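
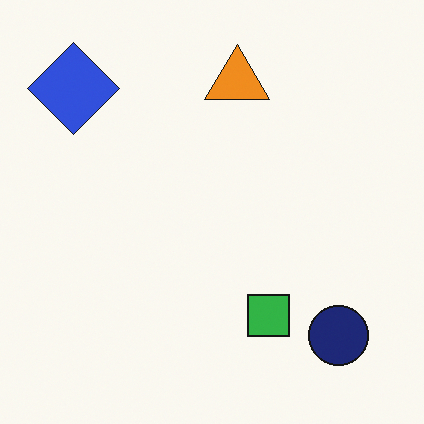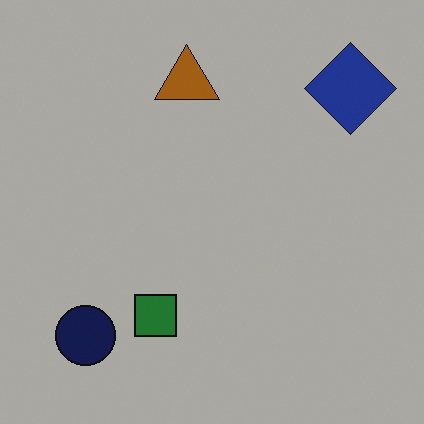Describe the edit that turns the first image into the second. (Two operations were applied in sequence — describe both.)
It was substantially darkened, then flipped horizontally (left ↔ right).

Every pixel — background and shapes alike — is uniformly darkened. The blue diamond is in the top-left of the first image and the top-right of the second — shapes on opposite sides of the vertical midline have swapped in a mirror flip.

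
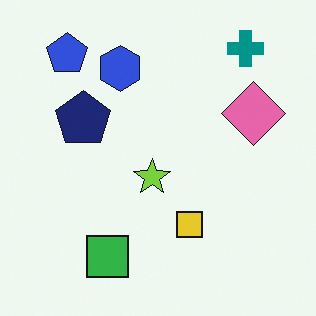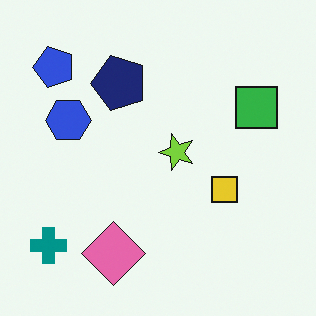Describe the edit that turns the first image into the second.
The image was transposed (reflected across the top-left ↔ bottom-right diagonal).

Shapes have swapped their row and column positions — what was in the top-right is now in the bottom-left — a diagonal reflection.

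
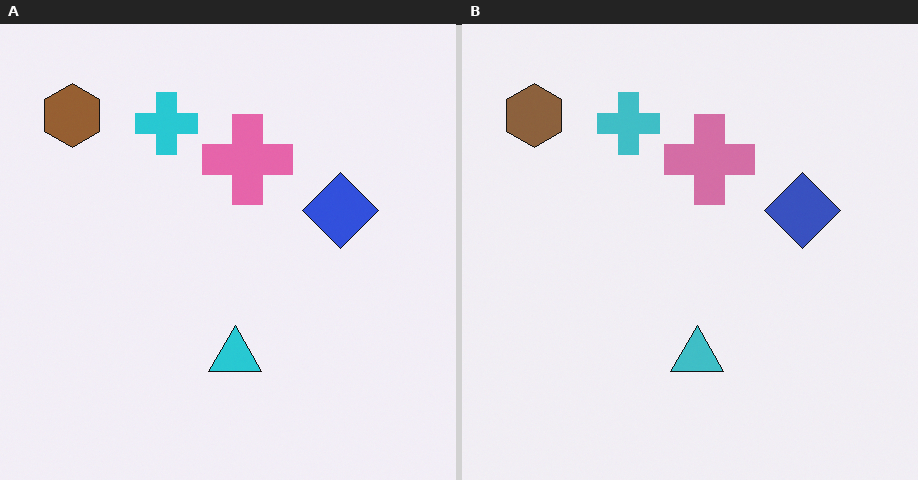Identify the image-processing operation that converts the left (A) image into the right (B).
Slightly desaturated.

All colors are more muted and greyish — a global saturation change.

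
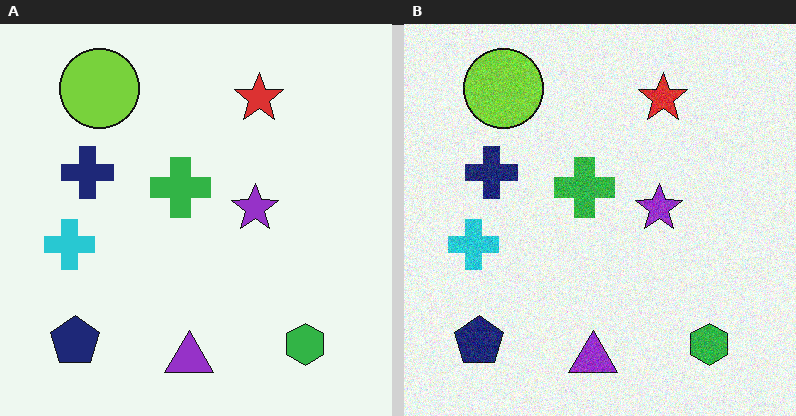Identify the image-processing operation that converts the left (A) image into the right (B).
The image was degraded with moderate additive noise.

Random speckle covers the whole image, including the flat background.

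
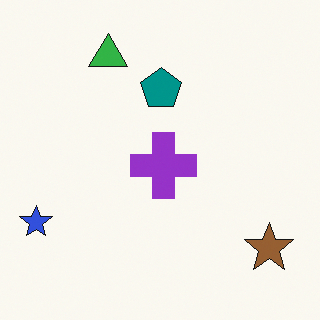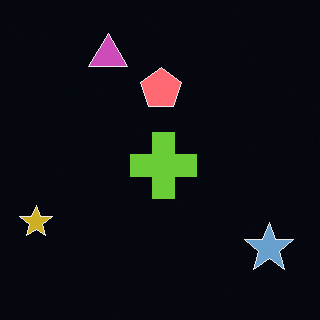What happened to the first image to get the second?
The transformation is: color-inverted (negative).

The light background has become dark and every shape's color is its complement — a photographic negative.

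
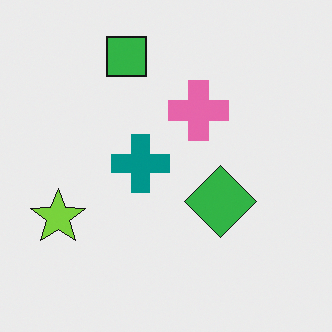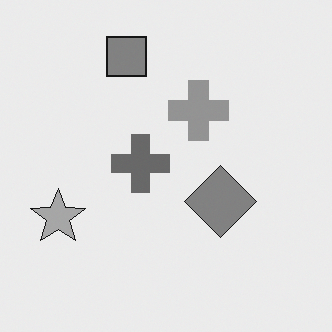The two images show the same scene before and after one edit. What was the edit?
The second image is the first converted to grayscale.

All color is removed — every shape is now a shade of grey.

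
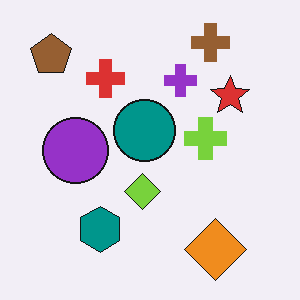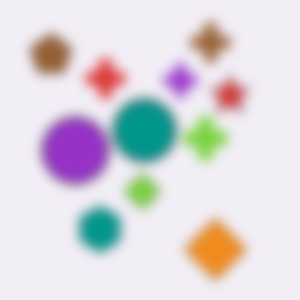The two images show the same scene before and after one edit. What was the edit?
The transformation is: strongly gaussian-blurred.

Shape edges and outlines are uniformly softened across the whole image.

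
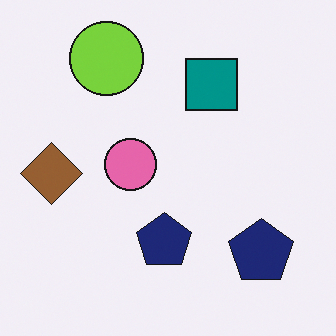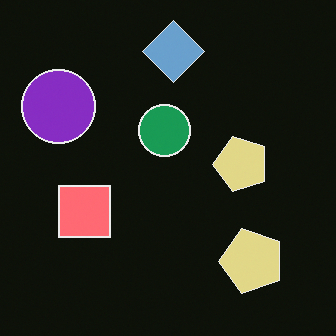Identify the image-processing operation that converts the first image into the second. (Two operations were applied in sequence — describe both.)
The image was transposed (reflected across the top-left ↔ bottom-right diagonal), then color-inverted (negative).

Shapes have swapped their row and column positions — what was in the top-right is now in the bottom-left — a diagonal reflection. The light background has become dark and every shape's color is its complement — a photographic negative.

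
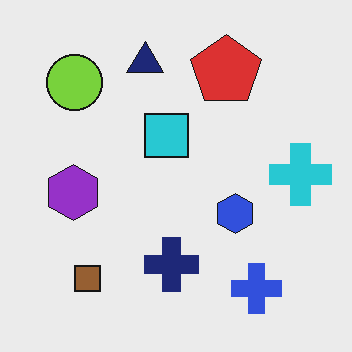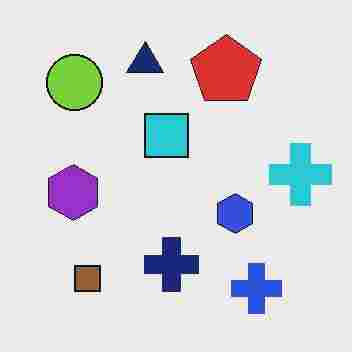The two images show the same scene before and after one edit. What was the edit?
The transformation is: heavily JPEG-compressed with obvious blocking artifacts.

Blocky 8×8 compression artifacts appear around shape edges and the flat background shows ringing — characteristic JPEG degradation.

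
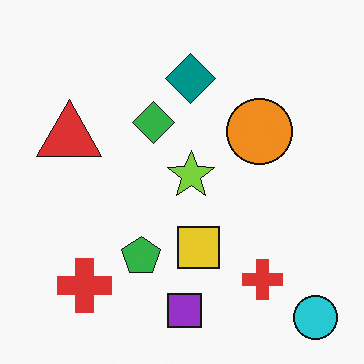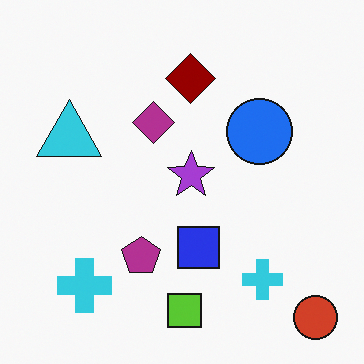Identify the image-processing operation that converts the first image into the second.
Hue-shifted through roughly half the color wheel.

Every shape's color has rotated by the same amount around the hue wheel — a uniform hue shift.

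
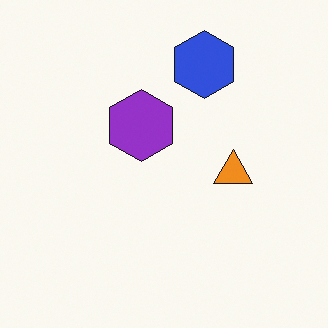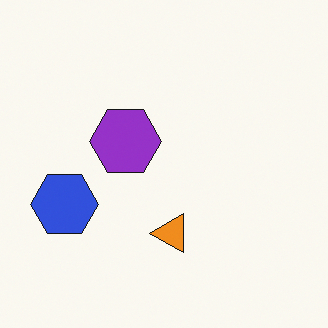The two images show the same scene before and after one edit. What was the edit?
The transformation is: transposed (reflected across the top-left ↔ bottom-right diagonal).

Shapes have swapped their row and column positions — what was in the top-right is now in the bottom-left — a diagonal reflection.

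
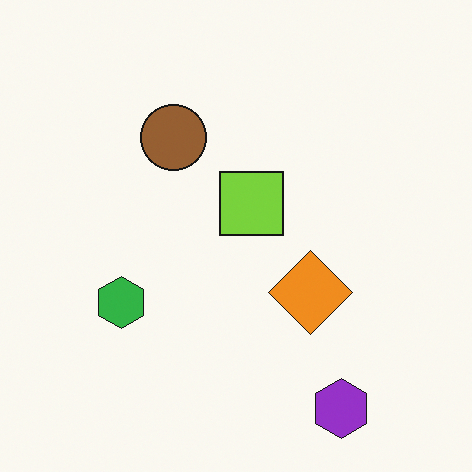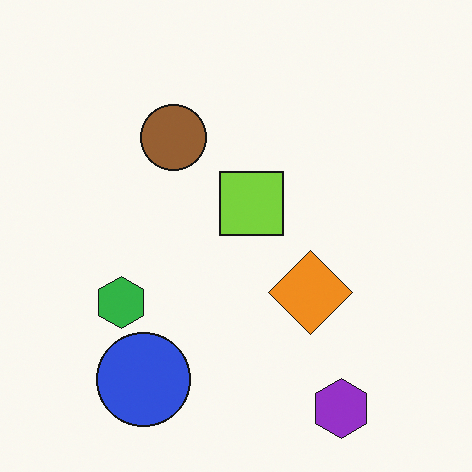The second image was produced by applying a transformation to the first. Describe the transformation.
This is the original image overlaid with an additional blue circle.

A blue circle appears in the second image that is absent from the first.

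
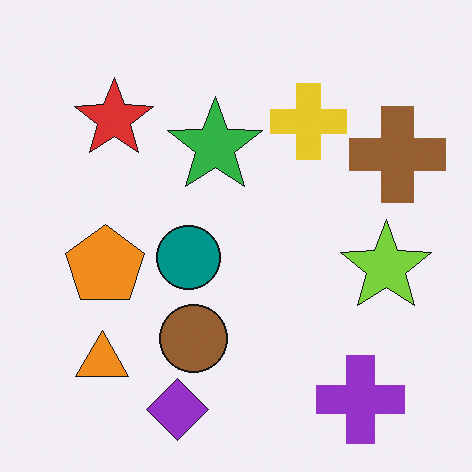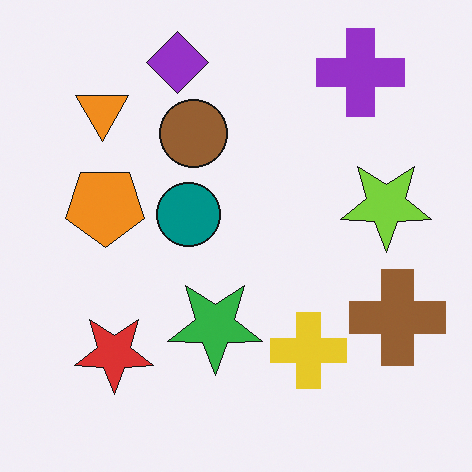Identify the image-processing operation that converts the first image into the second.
This is the original image flipped vertically (top ↔ bottom).

The purple diamond is in the bottom of the first image and the top of the second — shapes on opposite sides of the horizontal midline have swapped in a mirror flip.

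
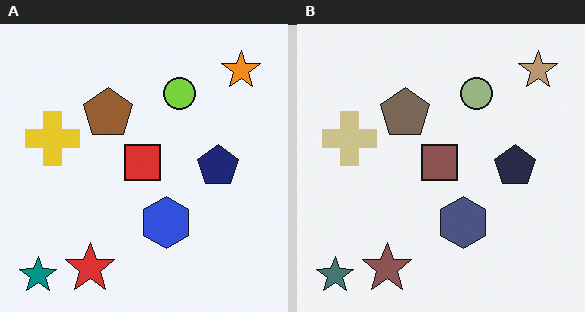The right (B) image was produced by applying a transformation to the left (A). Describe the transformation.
It was heavily desaturated.

All colors are more muted and greyish — a global saturation change.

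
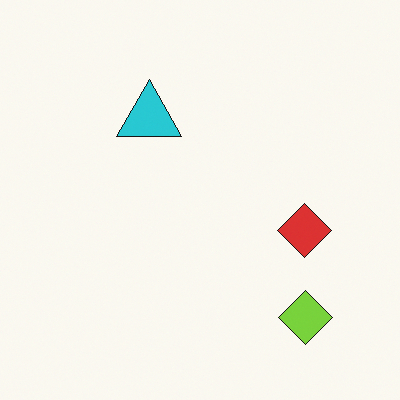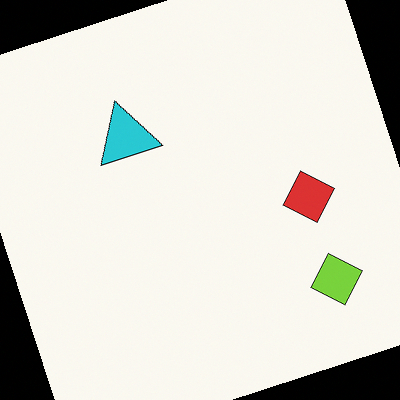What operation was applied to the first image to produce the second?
It was rotated counter-clockwise by a clearly visible amount.

Every shape is tilted by the same angle and the image corners show triangular fill wedges — a whole-image rotation by a non-right angle.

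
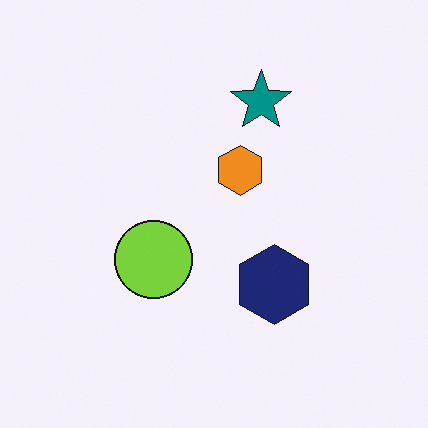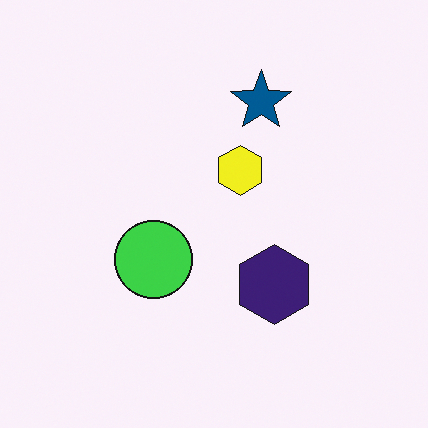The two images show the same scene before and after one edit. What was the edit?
Hue-shifted slightly.

Every shape's color has rotated by the same amount around the hue wheel — a uniform hue shift.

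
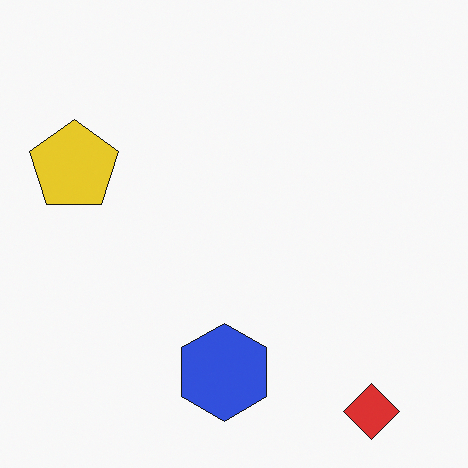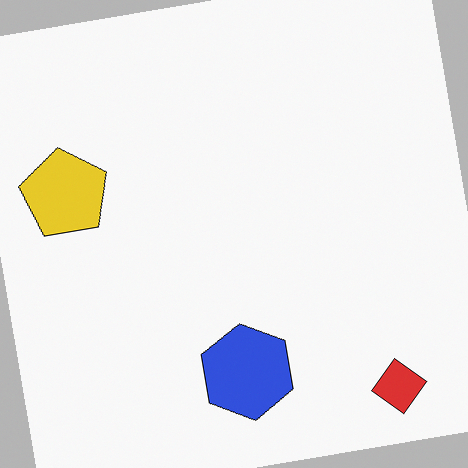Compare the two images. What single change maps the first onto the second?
It was rotated counter-clockwise by a small amount.

Every shape is tilted by the same angle and the image corners show triangular fill wedges — a whole-image rotation by a non-right angle.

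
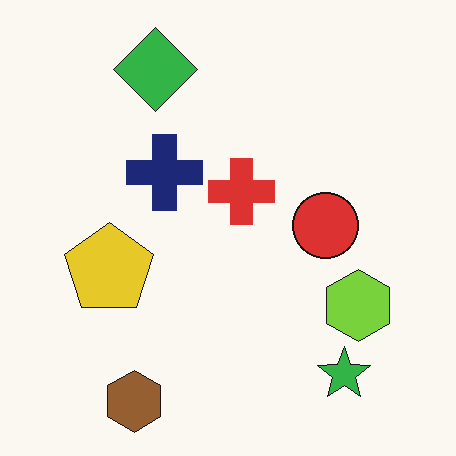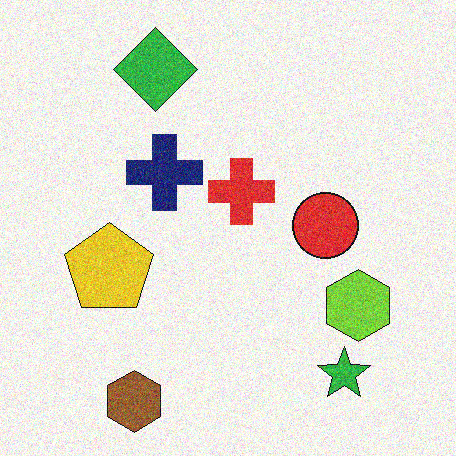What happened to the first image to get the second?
The second image is the first degraded with visible gaussian noise.

Random speckle covers the whole image, including the flat background.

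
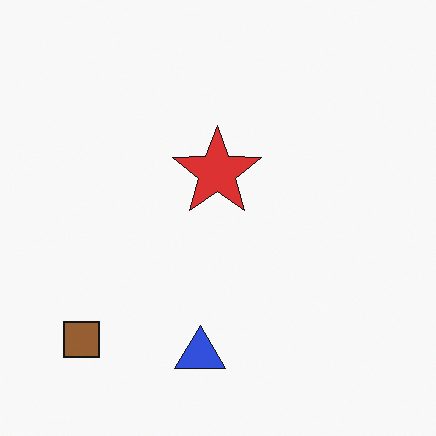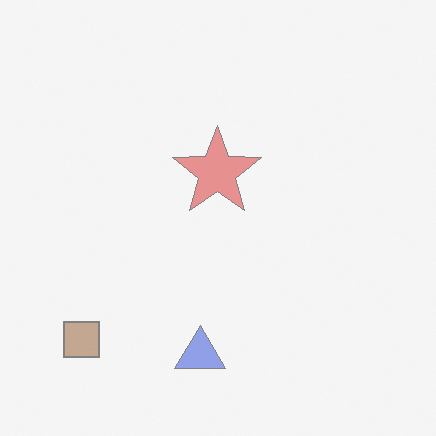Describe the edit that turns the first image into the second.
It was given much lower contrast.

Tones are pushed toward mid-grey across the whole image — a global contrast change.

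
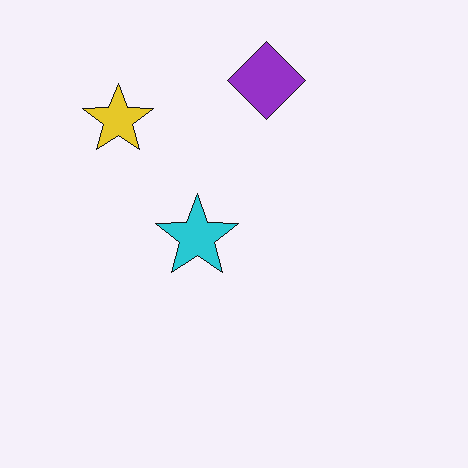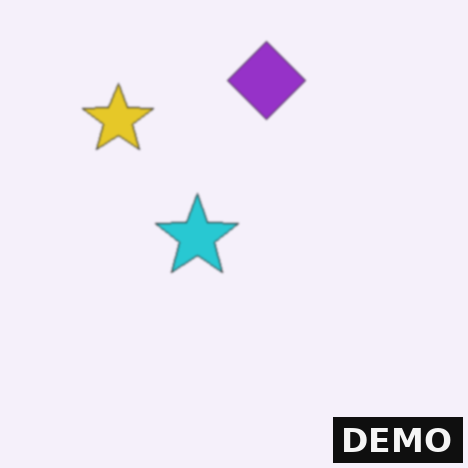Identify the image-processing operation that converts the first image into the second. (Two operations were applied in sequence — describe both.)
This is the original image given a subtle gaussian blur, then watermarked with the text "DEMO" in the lower-right corner.

Shape edges and outlines are uniformly softened across the whole image. A dark label reading "DEMO" appears in the lower-right corner.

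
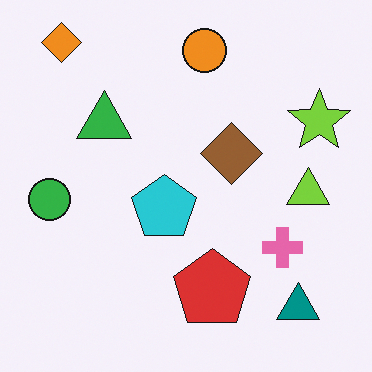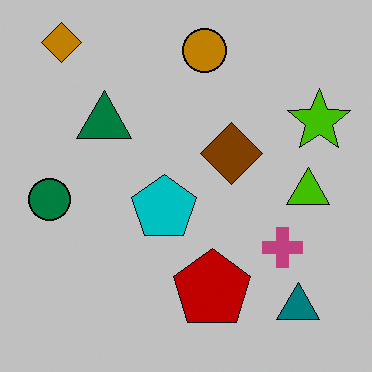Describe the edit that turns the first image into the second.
The transformation is: heavily posterized to just a handful of flat colors.

Each flat color has snapped to a coarser quantized level — most visibly, the near-white background has dropped to a flat grey.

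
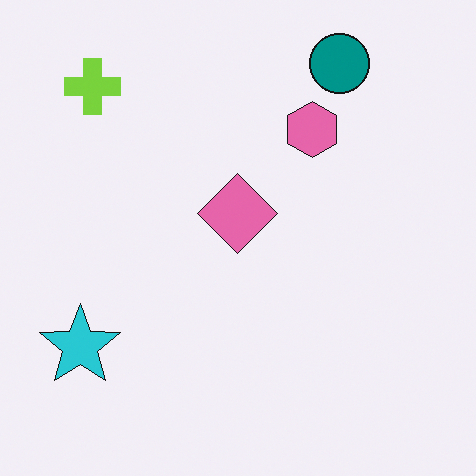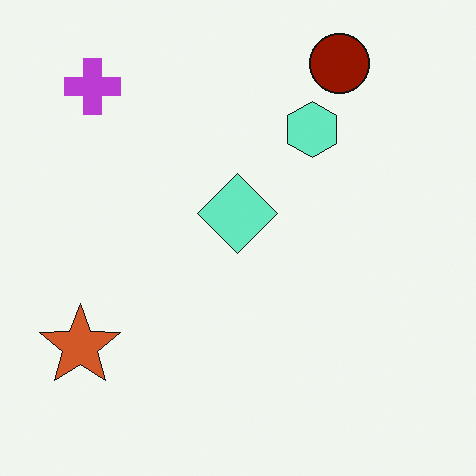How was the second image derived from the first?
The transformation is: hue-shifted through roughly half the color wheel.

Every shape's color has rotated by the same amount around the hue wheel — a uniform hue shift.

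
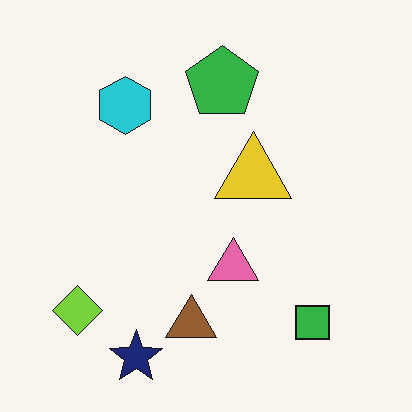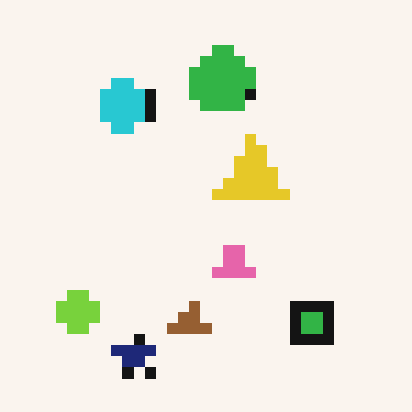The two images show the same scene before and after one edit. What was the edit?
The transformation is: heavily pixelated into large blocks.

Shapes are reduced to large square blocks; fine edges and outlines are lost — a downscale-then-upscale (mosaic) effect.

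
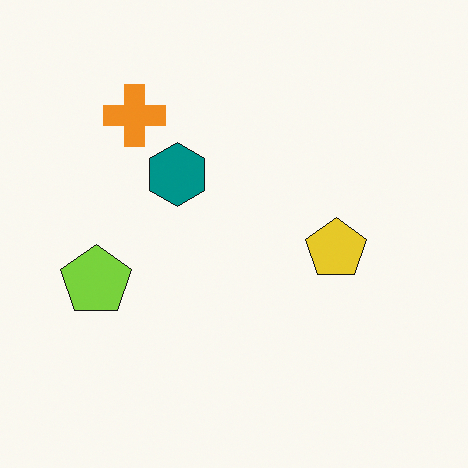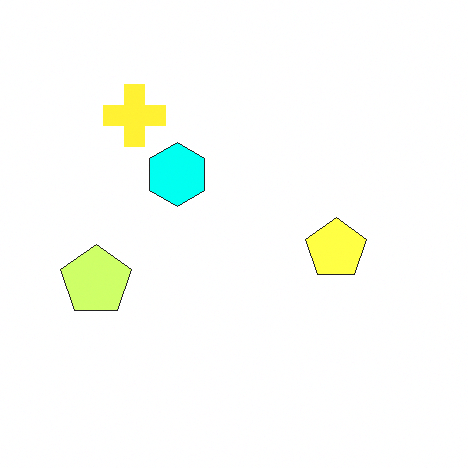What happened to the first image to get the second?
Brightened a lot.

Every pixel — background and shapes alike — is uniformly brightened.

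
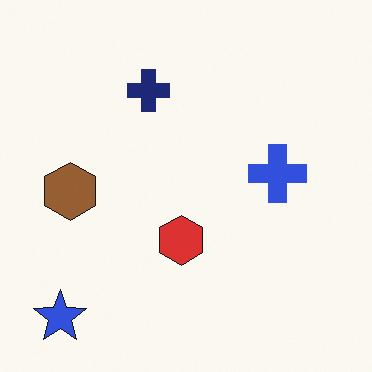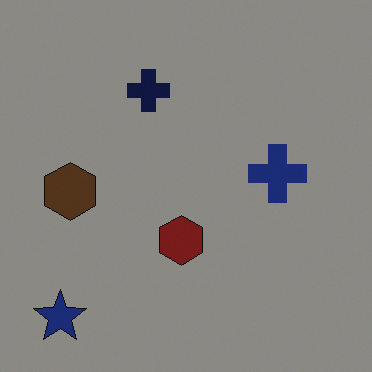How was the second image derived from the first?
The image was substantially darkened.

Every pixel — background and shapes alike — is uniformly darkened.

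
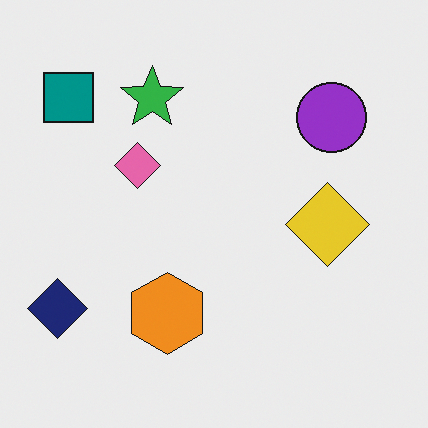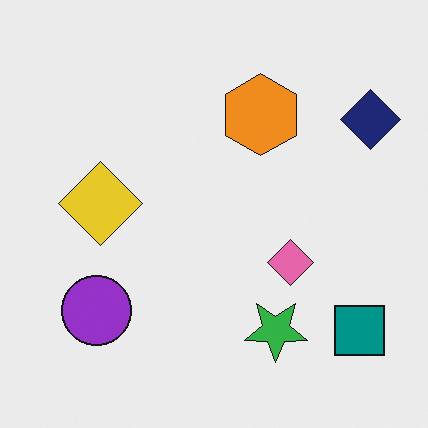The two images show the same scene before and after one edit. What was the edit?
The image was rotated 180°.

The teal square sits in the top-left of the first image and the bottom-right of the second — consistent with a whole-image 180° rotation.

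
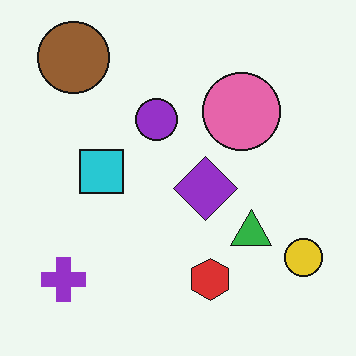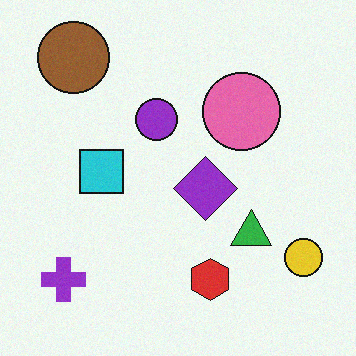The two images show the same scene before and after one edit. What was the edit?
This is the original image degraded with subtle gaussian noise.

Random speckle covers the whole image, including the flat background.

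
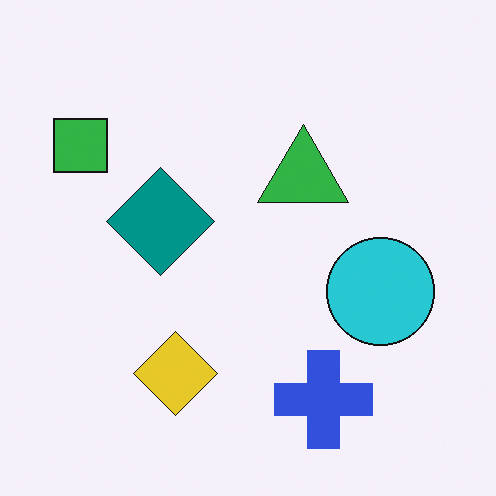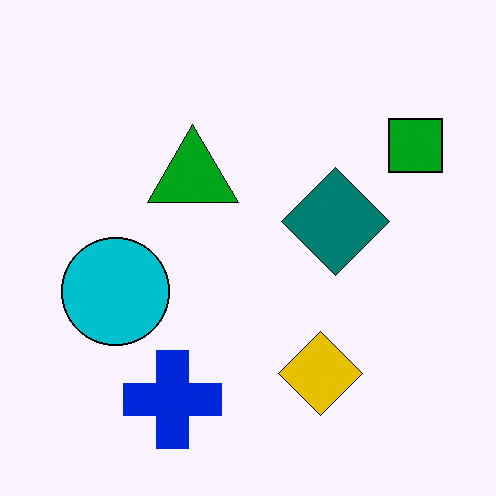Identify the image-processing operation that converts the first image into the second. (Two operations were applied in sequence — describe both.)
The image was flipped horizontally (left ↔ right), then given slightly increased contrast.

The green square is in the top-left of the first image and the top-right of the second — shapes on opposite sides of the vertical midline have swapped in a mirror flip. Tones are pushed away from mid-grey across the whole image — a global contrast change.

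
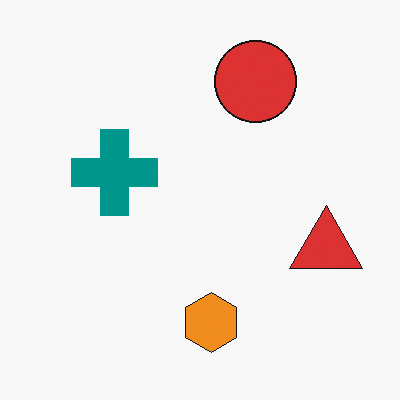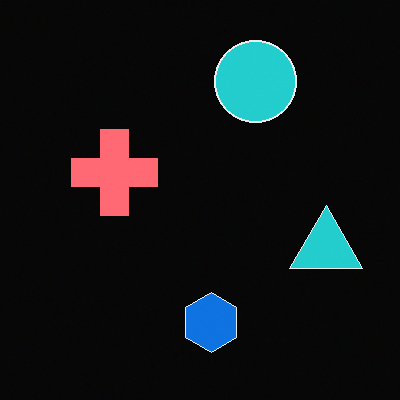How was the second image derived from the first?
The image was color-inverted (negative).

The light background has become dark and every shape's color is its complement — a photographic negative.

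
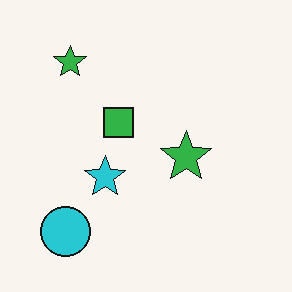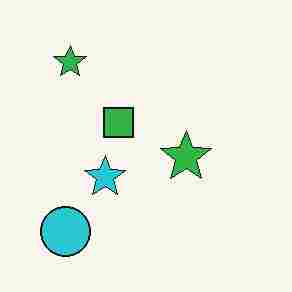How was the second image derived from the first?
The second image is the first degraded with heavy JPEG compression.

Blocky 8×8 compression artifacts appear around shape edges and the flat background shows ringing — characteristic JPEG degradation.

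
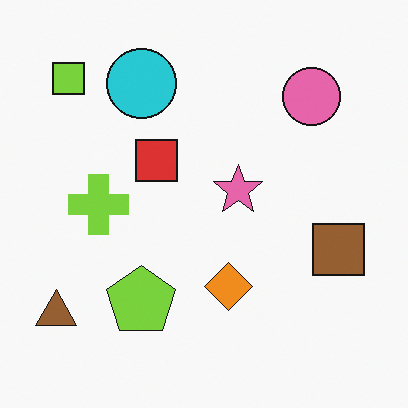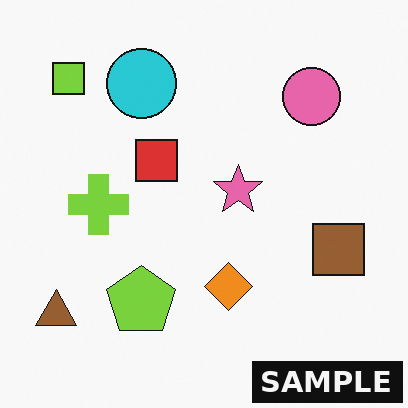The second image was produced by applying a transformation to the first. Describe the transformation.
The image was watermarked with the text "SAMPLE" in the lower-right corner.

A dark label reading "SAMPLE" appears in the lower-right corner.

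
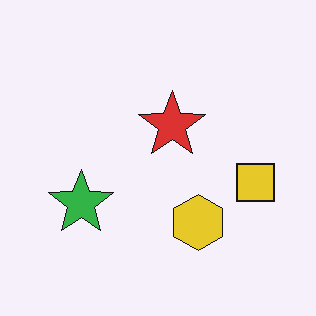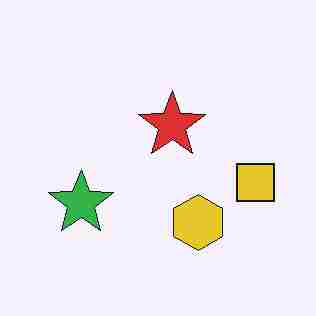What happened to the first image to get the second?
This is the original image heavily JPEG-compressed with obvious blocking artifacts.

Blocky 8×8 compression artifacts appear around shape edges and the flat background shows ringing — characteristic JPEG degradation.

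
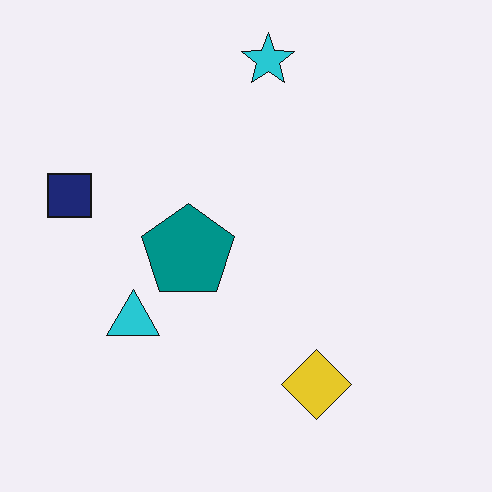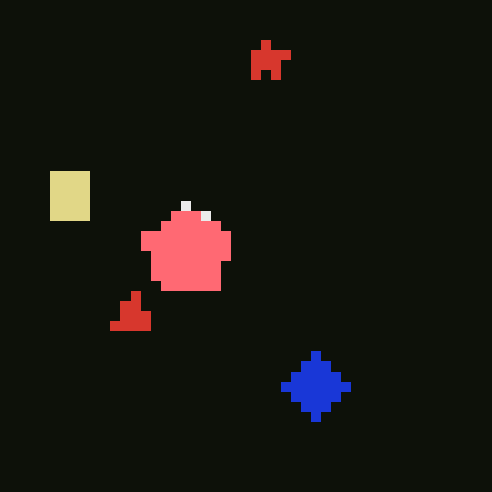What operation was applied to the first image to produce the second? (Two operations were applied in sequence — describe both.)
The image was coarsely pixelated, then color-inverted (negative).

Shapes are reduced to large square blocks; fine edges and outlines are lost — a downscale-then-upscale (mosaic) effect. The light background has become dark and every shape's color is its complement — a photographic negative.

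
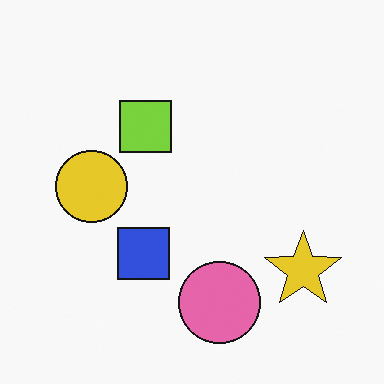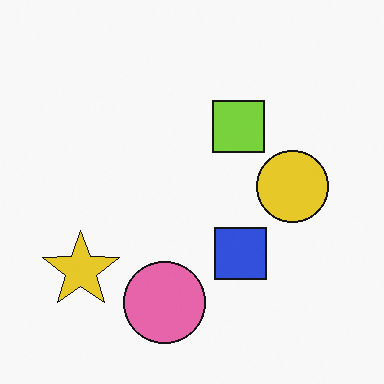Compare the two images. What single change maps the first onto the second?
The second image is the first flipped horizontally (left ↔ right).

The yellow star is in the bottom-right of the first image and the bottom-left of the second — shapes on opposite sides of the vertical midline have swapped in a mirror flip.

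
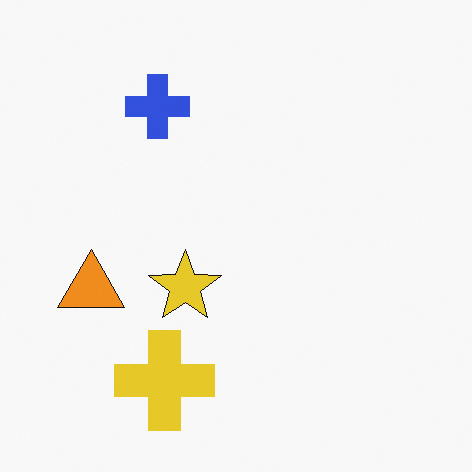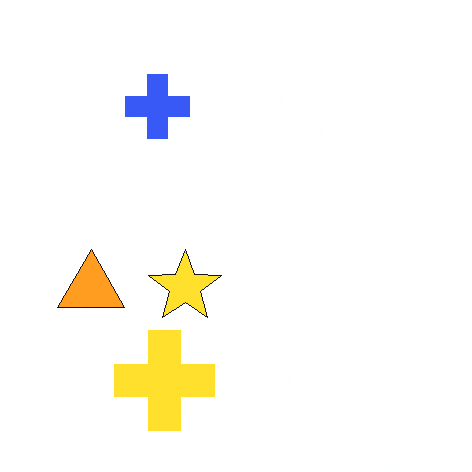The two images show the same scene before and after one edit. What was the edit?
The image was slightly brightened.

Every pixel — background and shapes alike — is uniformly brightened.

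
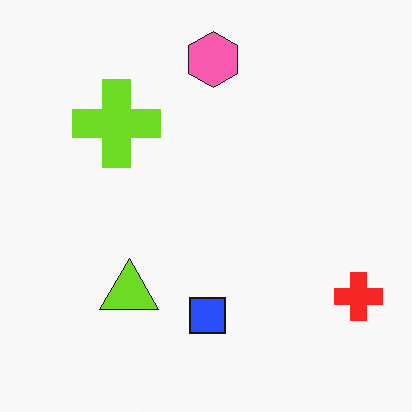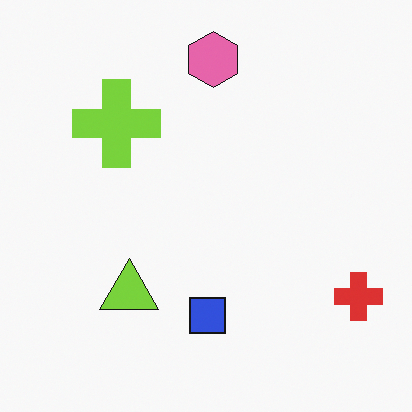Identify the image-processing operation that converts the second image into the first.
The image was slightly oversaturated.

All colors are more vivid — a global saturation change.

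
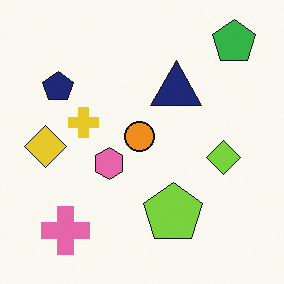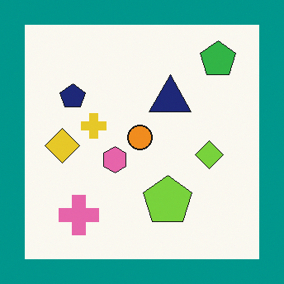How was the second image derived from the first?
The second image is the first framed with a teal border.

A solid teal frame runs around the edge of the second image, with the content slightly shrunk inside it.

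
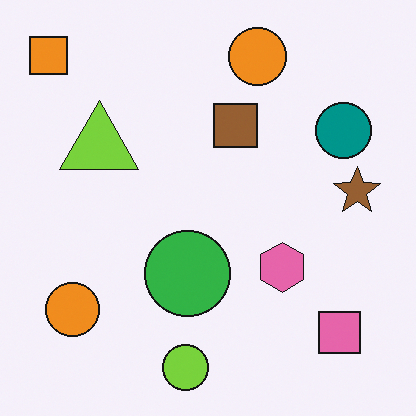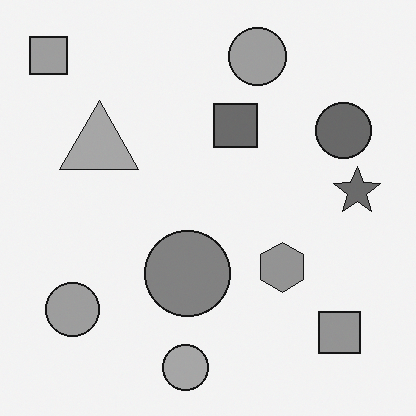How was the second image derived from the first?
The second image is the first converted to grayscale.

All color is removed — every shape is now a shade of grey.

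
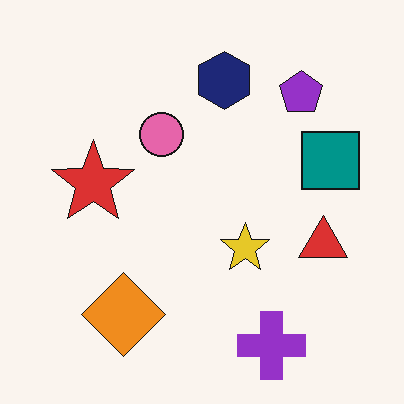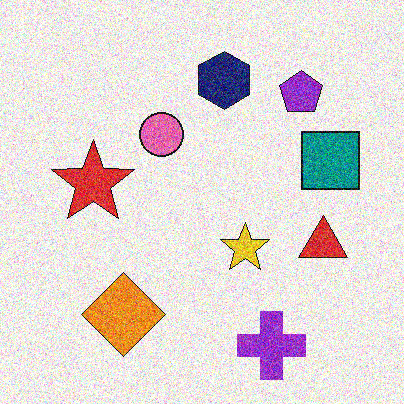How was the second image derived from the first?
The transformation is: degraded with heavy additive noise.

Random speckle covers the whole image, including the flat background.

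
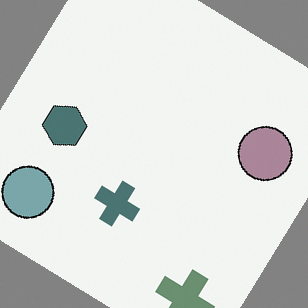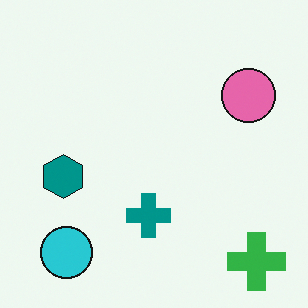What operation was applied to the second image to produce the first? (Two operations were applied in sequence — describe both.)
The transformation is: rotated clockwise by a large amount — several tens of degrees, then made much more muted (saturation change).

Every shape is tilted by the same angle and the image corners show triangular fill wedges — a whole-image rotation by a non-right angle. All colors are more muted and greyish — a global saturation change.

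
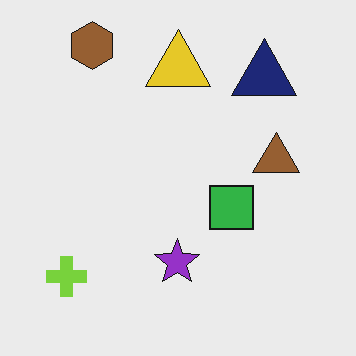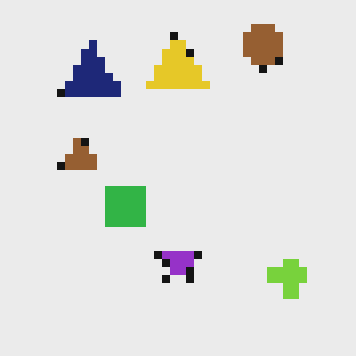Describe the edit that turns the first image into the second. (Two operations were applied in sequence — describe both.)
The second image is the first flipped horizontally (left ↔ right), then moderately pixelated.

The lime cross is in the bottom-left of the first image and the bottom-right of the second — shapes on opposite sides of the vertical midline have swapped in a mirror flip. Shapes are reduced to large square blocks; fine edges and outlines are lost — a downscale-then-upscale (mosaic) effect.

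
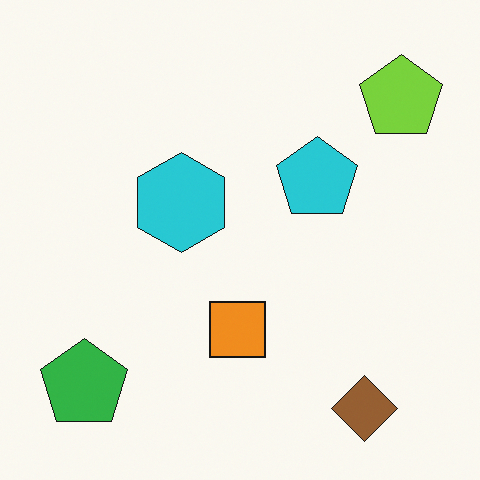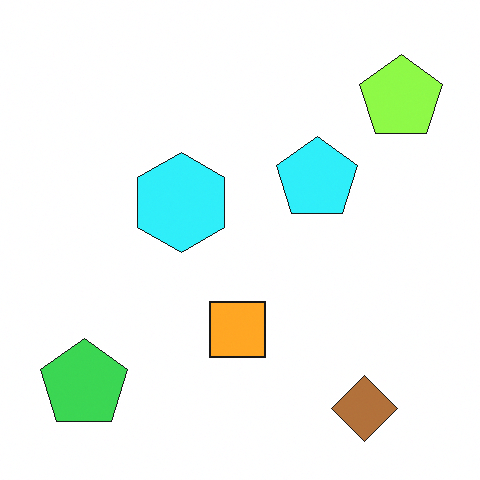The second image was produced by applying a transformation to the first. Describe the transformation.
The image was brightened a little.

Every pixel — background and shapes alike — is uniformly brightened.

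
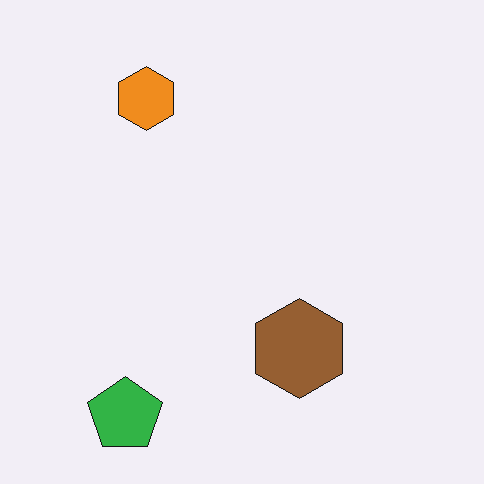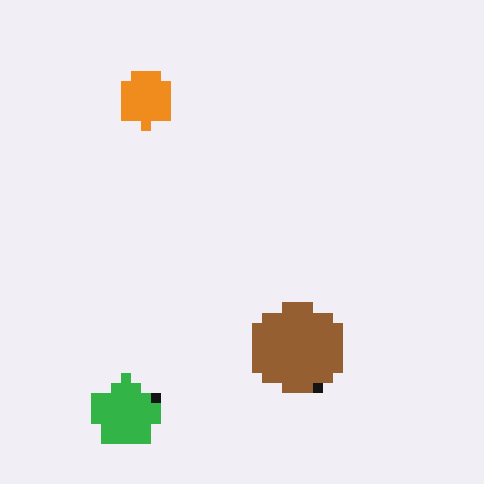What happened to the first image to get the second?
The second image is the first heavily pixelated into large blocks.

Shapes are reduced to large square blocks; fine edges and outlines are lost — a downscale-then-upscale (mosaic) effect.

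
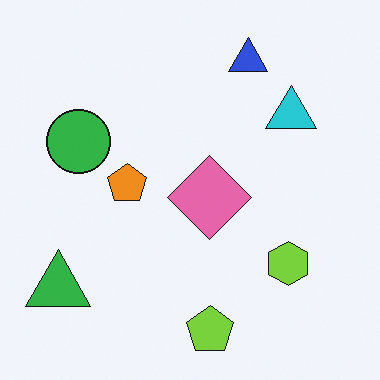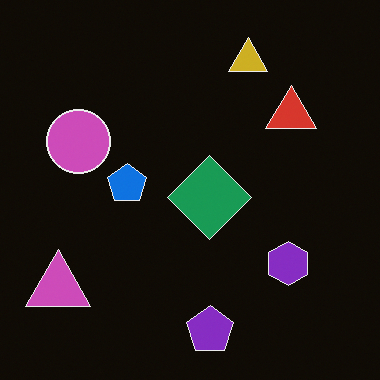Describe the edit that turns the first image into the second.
It was color-inverted (negative).

The light background has become dark and every shape's color is its complement — a photographic negative.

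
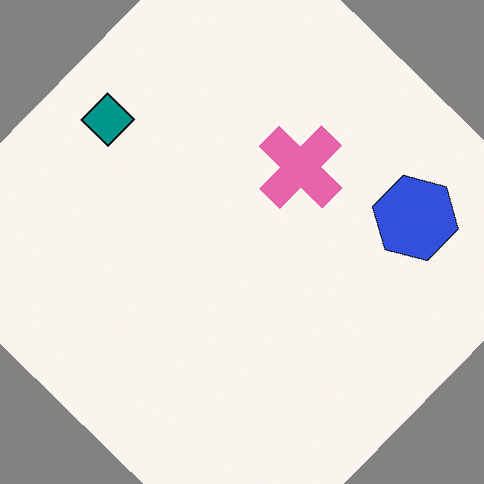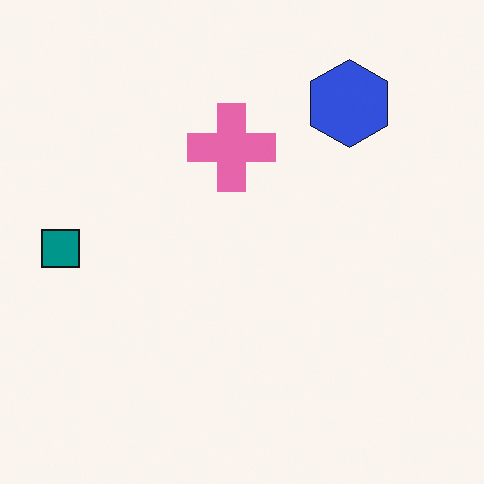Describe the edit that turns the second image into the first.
The transformation is: rotated clockwise by a large amount — several tens of degrees.

Every shape is tilted by the same angle and the image corners show triangular fill wedges — a whole-image rotation by a non-right angle.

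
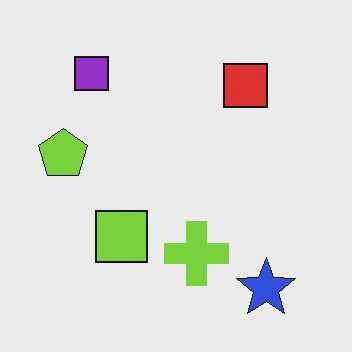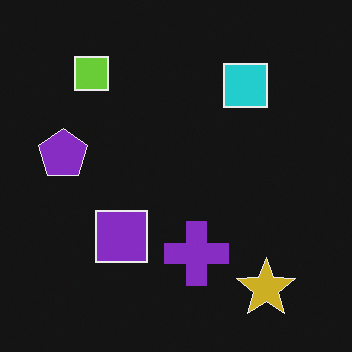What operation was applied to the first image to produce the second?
The transformation is: color-inverted (negative).

The light background has become dark and every shape's color is its complement — a photographic negative.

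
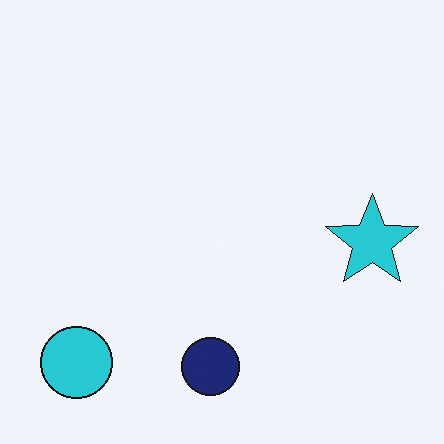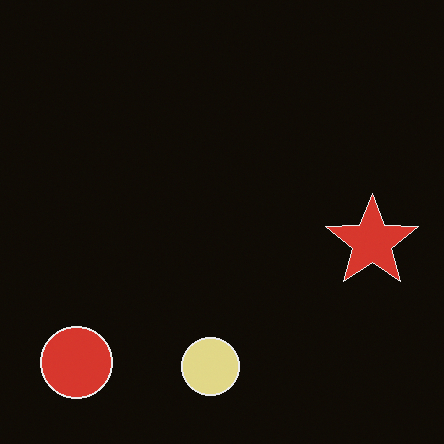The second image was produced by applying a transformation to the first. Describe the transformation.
The image was color-inverted (negative).

The light background has become dark and every shape's color is its complement — a photographic negative.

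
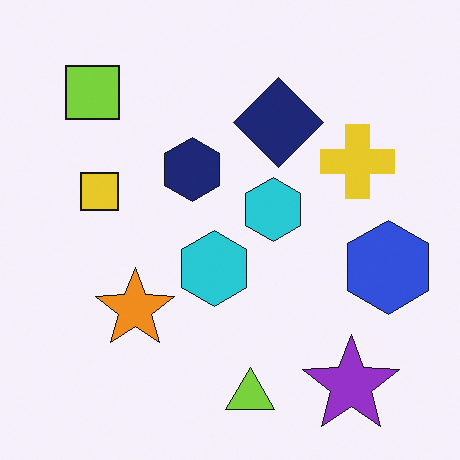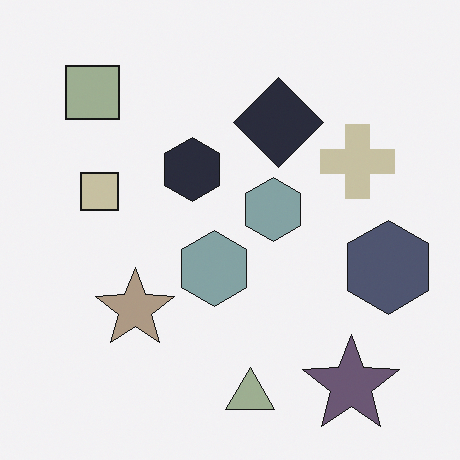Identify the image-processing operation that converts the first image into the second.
This is the original image heavily desaturated.

All colors are more muted and greyish — a global saturation change.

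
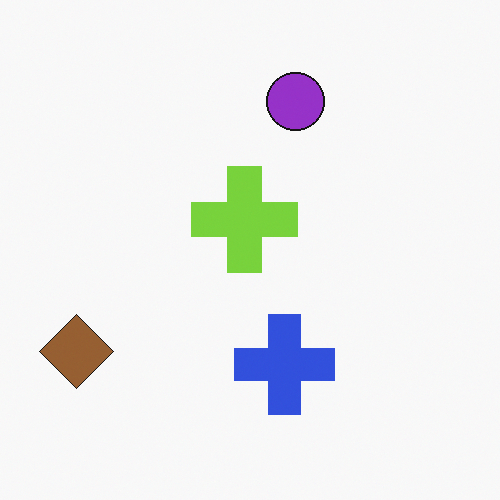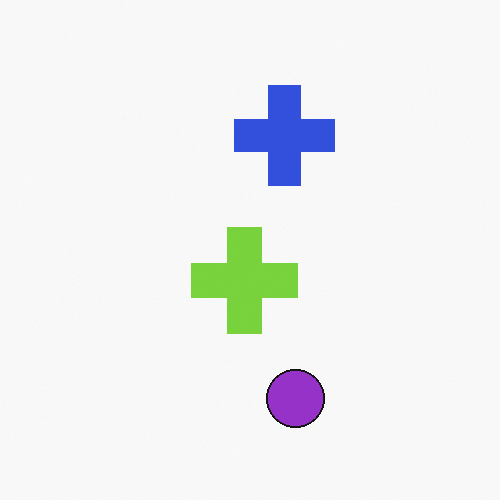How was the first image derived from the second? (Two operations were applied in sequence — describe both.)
This is the original image flipped vertically (top ↔ bottom), then overlaid with an additional brown diamond.

The purple circle is in the bottom of the second image and the top of the first — shapes on opposite sides of the horizontal midline have swapped in a mirror flip. A brown diamond appears in the first image that is absent from the second.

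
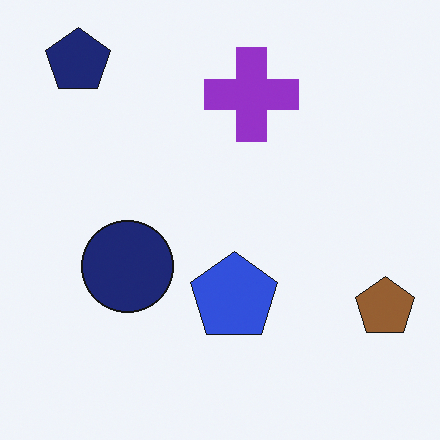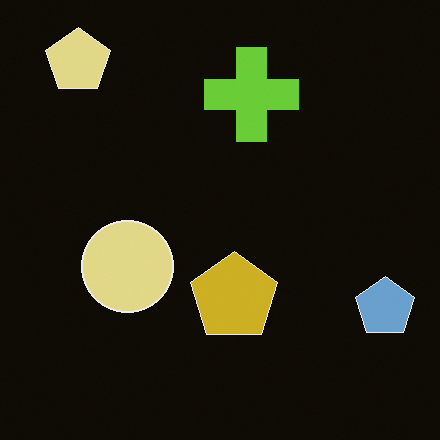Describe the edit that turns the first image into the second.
The second image is the first color-inverted (negative).

The light background has become dark and every shape's color is its complement — a photographic negative.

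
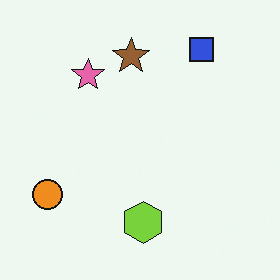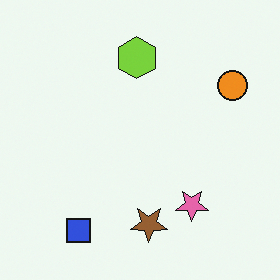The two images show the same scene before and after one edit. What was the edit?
Rotated 180°.

The blue square sits in the top-right of the first image and the bottom-left of the second — consistent with a whole-image 180° rotation.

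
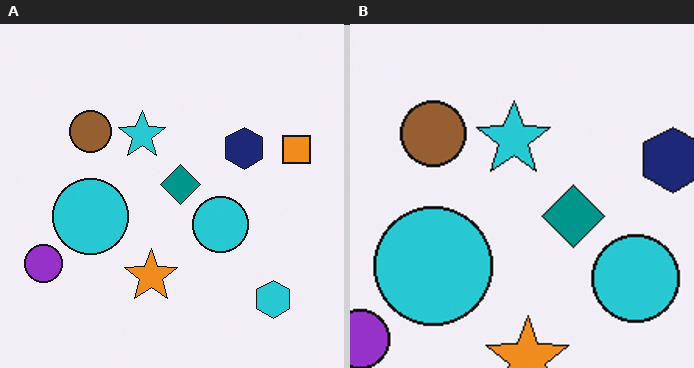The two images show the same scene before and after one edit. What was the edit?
The transformation is: cropped to a modestly smaller region and rescaled.

The visible shapes are larger and the field of view is narrower; shapes near the original edges may be partly or wholly outside the frame — a crop-and-rescale.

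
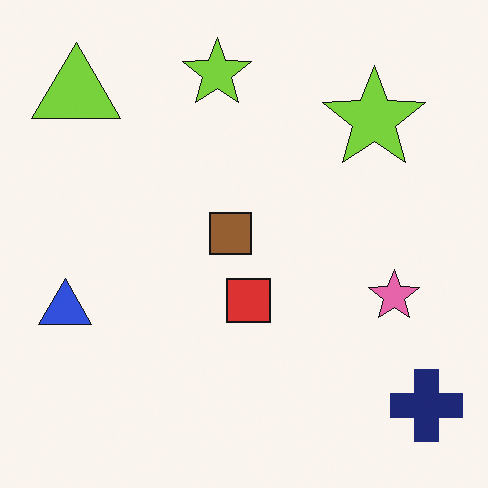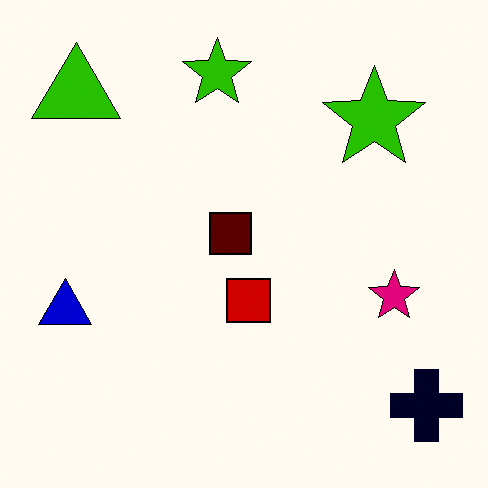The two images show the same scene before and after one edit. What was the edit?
It was given much higher contrast.

Tones are pushed away from mid-grey across the whole image — a global contrast change.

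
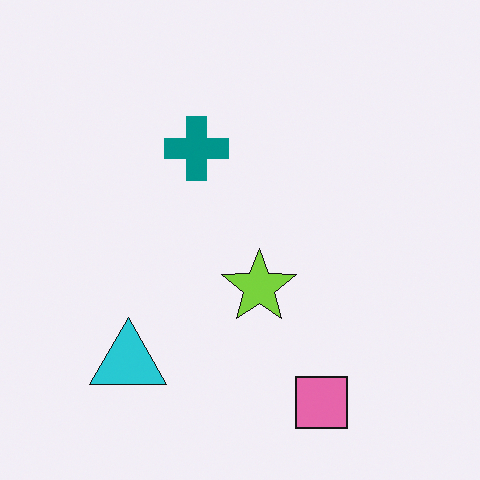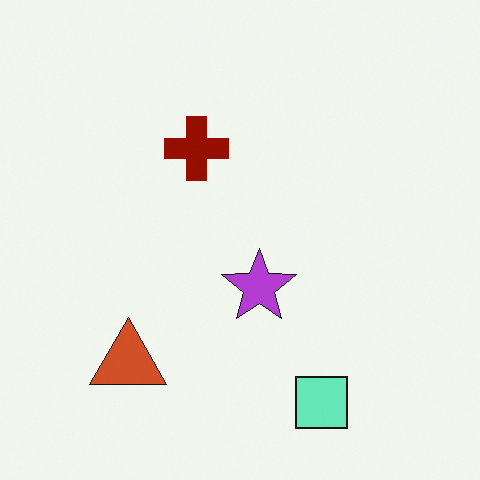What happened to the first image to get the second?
Hue-shifted through roughly half the color wheel.

Every shape's color has rotated by the same amount around the hue wheel — a uniform hue shift.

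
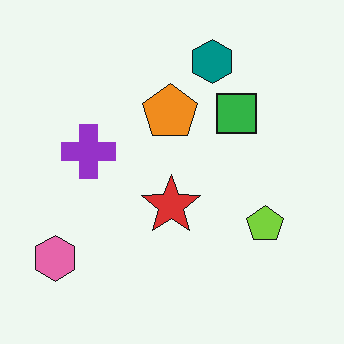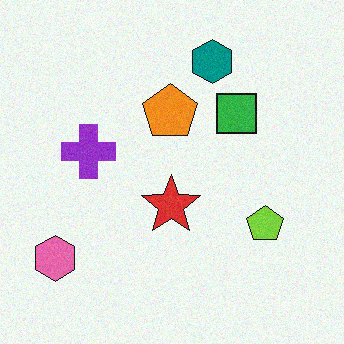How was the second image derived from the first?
Degraded with light additive noise.

Random speckle covers the whole image, including the flat background.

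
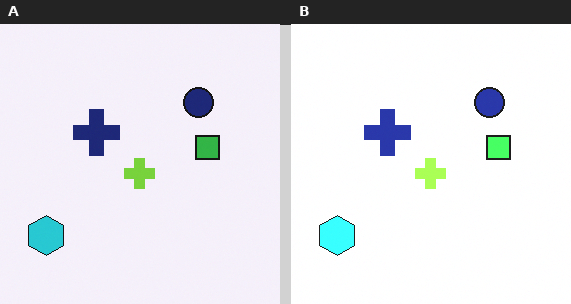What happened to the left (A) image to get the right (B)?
Brightened a lot.

Every pixel — background and shapes alike — is uniformly brightened.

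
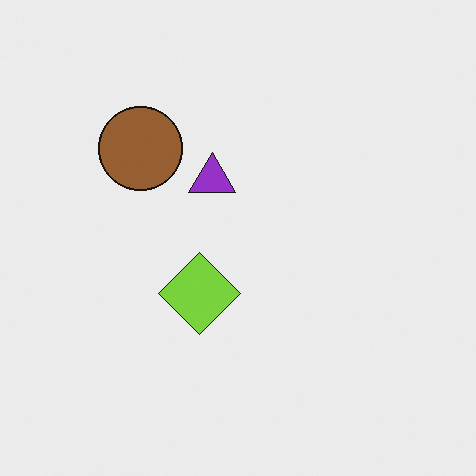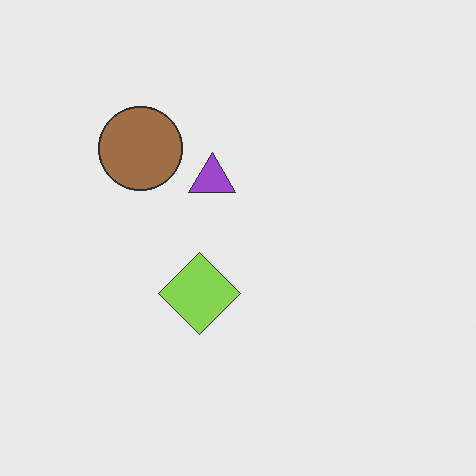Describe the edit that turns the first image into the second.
The image was given slightly reduced contrast.

Tones are pushed toward mid-grey across the whole image — a global contrast change.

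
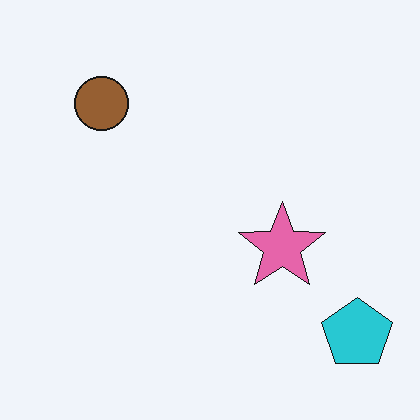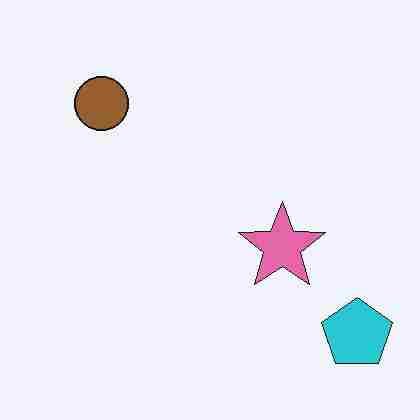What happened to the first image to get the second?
This is the original image degraded with heavy JPEG compression.

Blocky 8×8 compression artifacts appear around shape edges and the flat background shows ringing — characteristic JPEG degradation.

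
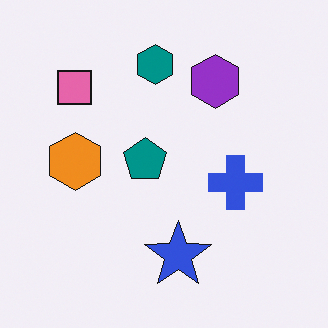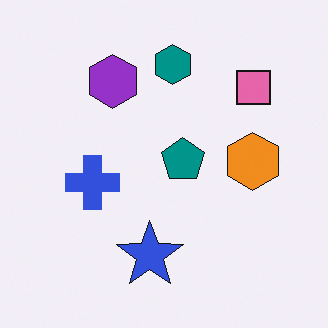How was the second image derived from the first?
This is the original image flipped horizontally (left ↔ right).

The pink square is in the top-left of the first image and the top-right of the second — shapes on opposite sides of the vertical midline have swapped in a mirror flip.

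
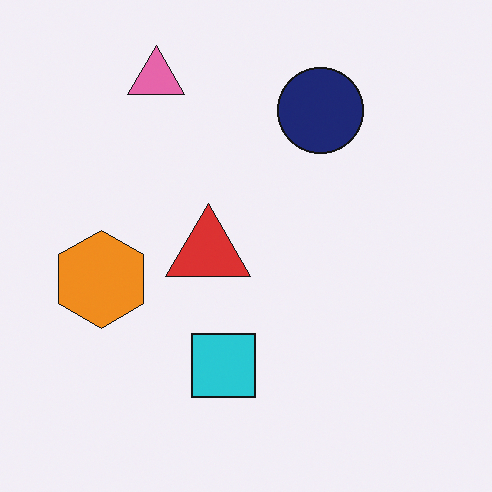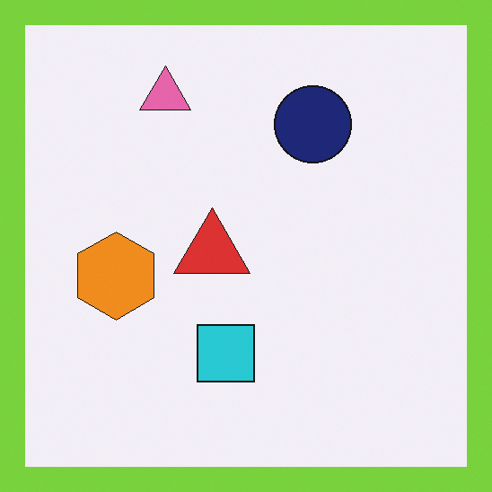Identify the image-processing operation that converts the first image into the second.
The image was framed with a lime border.

A solid lime frame runs around the edge of the second image, with the content slightly shrunk inside it.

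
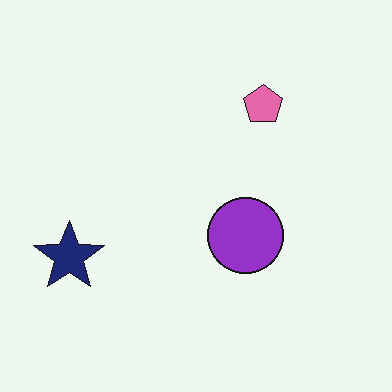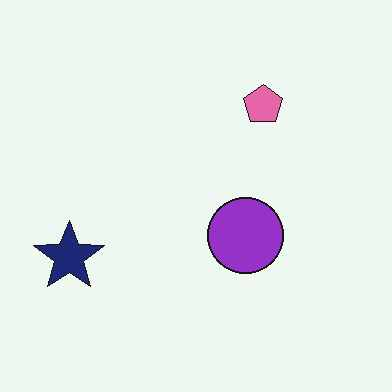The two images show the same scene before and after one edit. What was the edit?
JPEG-compressed with visible artifacts.

Blocky 8×8 compression artifacts appear around shape edges and the flat background shows ringing — characteristic JPEG degradation.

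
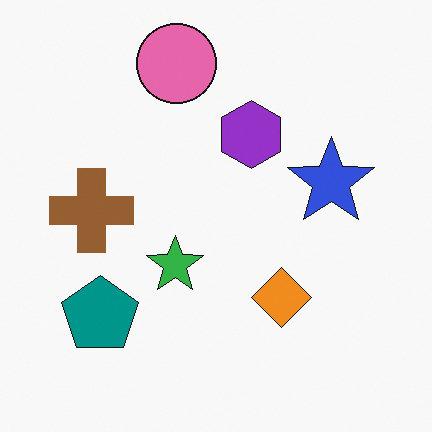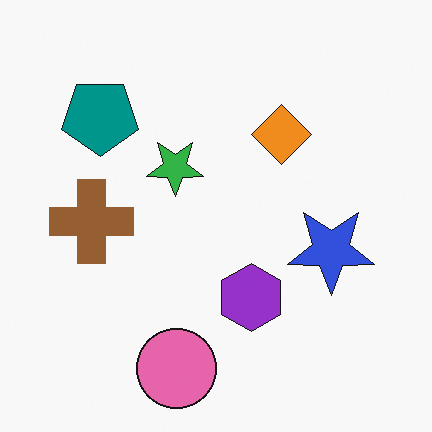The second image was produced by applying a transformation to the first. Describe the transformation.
Flipped vertically (top ↔ bottom).

The pink circle is in the top of the first image and the bottom of the second — shapes on opposite sides of the horizontal midline have swapped in a mirror flip.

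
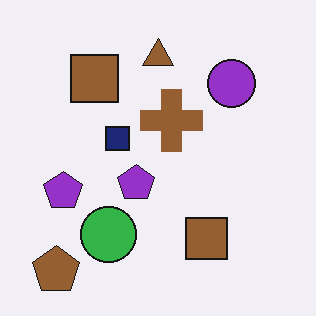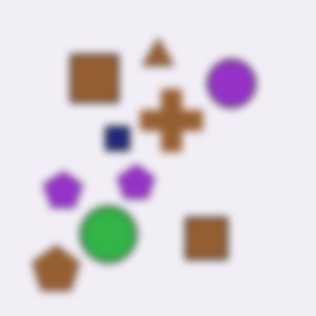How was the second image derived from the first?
The image was noticeably gaussian-blurred.

Shape edges and outlines are uniformly softened across the whole image.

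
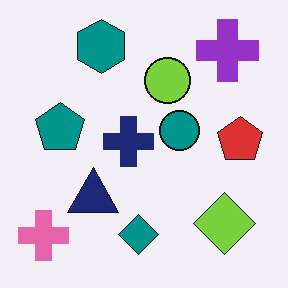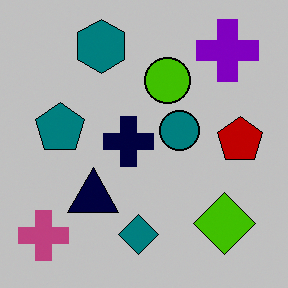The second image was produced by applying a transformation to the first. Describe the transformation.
It was heavily posterized to just a handful of flat colors.

Each flat color has snapped to a coarser quantized level — most visibly, the near-white background has dropped to a flat grey.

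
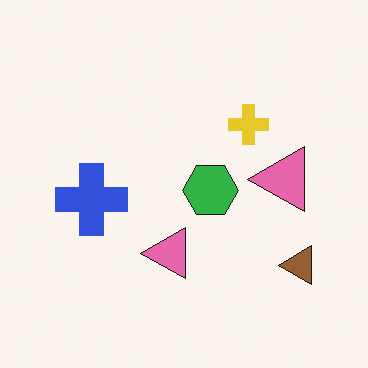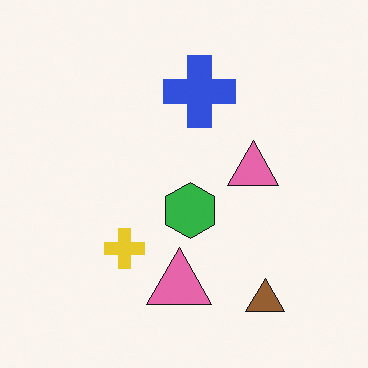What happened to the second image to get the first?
This is the original image transposed (reflected across the top-left ↔ bottom-right diagonal).

Shapes have swapped their row and column positions — what was in the top-right is now in the bottom-left — a diagonal reflection.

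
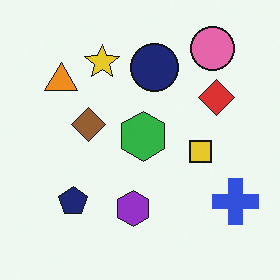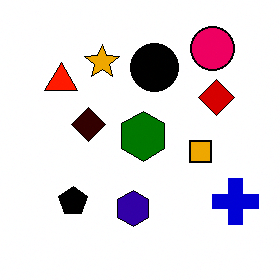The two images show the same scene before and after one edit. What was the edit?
It was boosted in contrast.

Tones are pushed away from mid-grey across the whole image — a global contrast change.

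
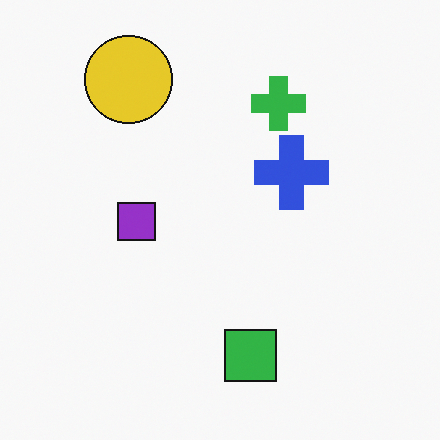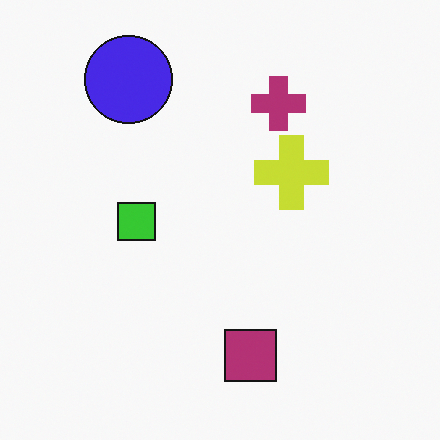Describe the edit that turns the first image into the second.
It was hue-shifted through roughly half the color wheel.

Every shape's color has rotated by the same amount around the hue wheel — a uniform hue shift.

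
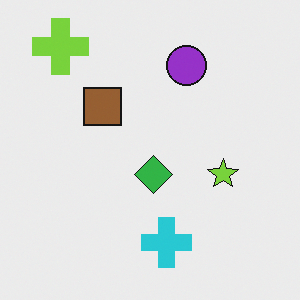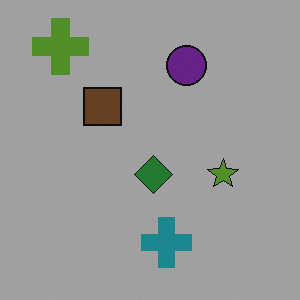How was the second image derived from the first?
It was darkened a lot.

Every pixel — background and shapes alike — is uniformly darkened.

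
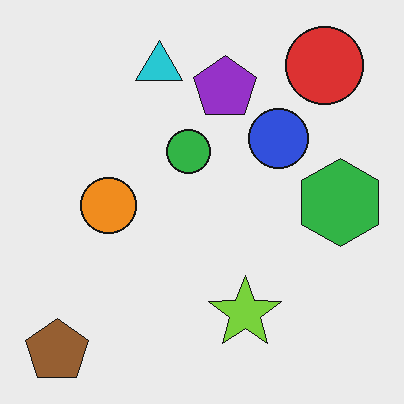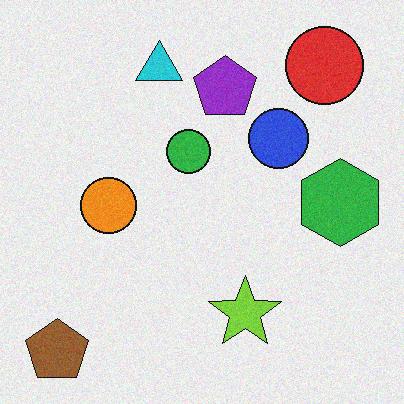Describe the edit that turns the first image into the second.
The transformation is: degraded with subtle gaussian noise.

Random speckle covers the whole image, including the flat background.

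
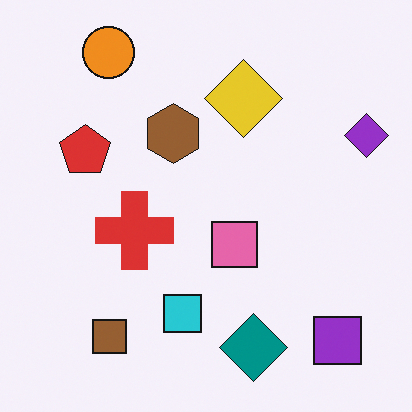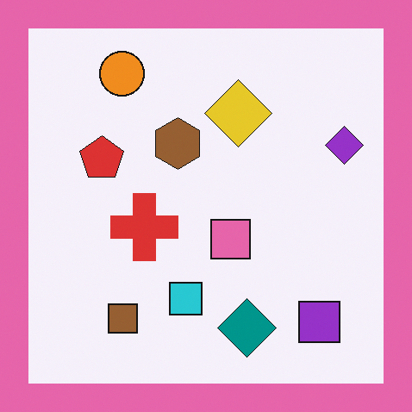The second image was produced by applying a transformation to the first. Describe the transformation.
The second image is the first framed with a pink border.

A solid pink frame runs around the edge of the second image, with the content slightly shrunk inside it.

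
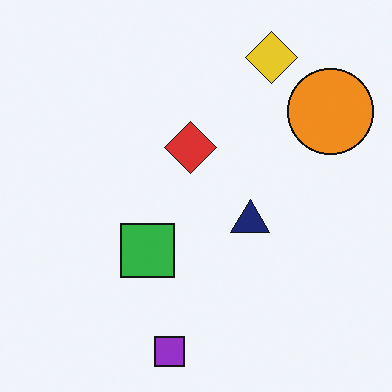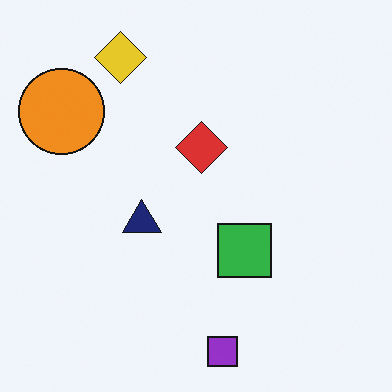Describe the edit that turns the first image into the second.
The image was flipped horizontally (left ↔ right).

The orange circle is in the top-right of the first image and the top-left of the second — shapes on opposite sides of the vertical midline have swapped in a mirror flip.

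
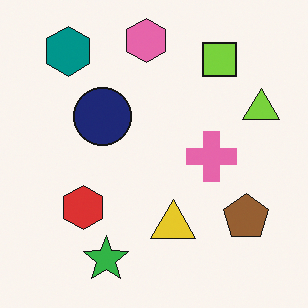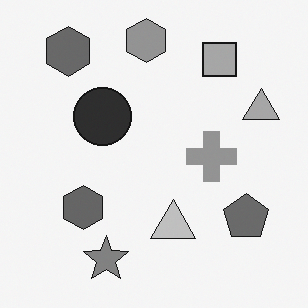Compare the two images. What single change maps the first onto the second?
The image was converted to grayscale.

All color is removed — every shape is now a shade of grey.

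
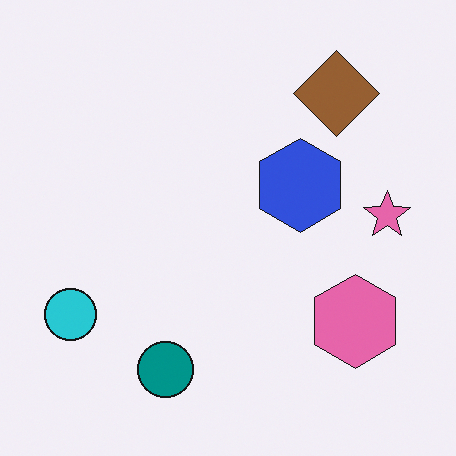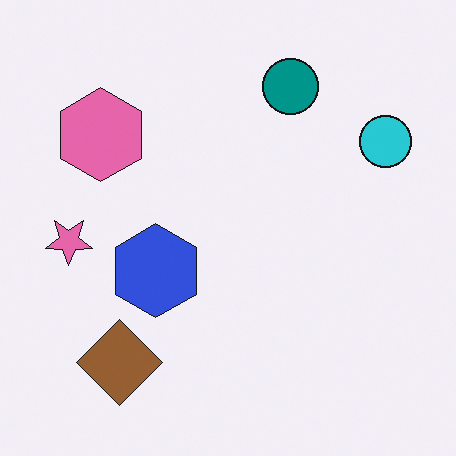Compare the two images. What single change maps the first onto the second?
It was rotated 180°.

The cyan circle sits in the bottom-left of the first image and the top-right of the second — consistent with a whole-image 180° rotation.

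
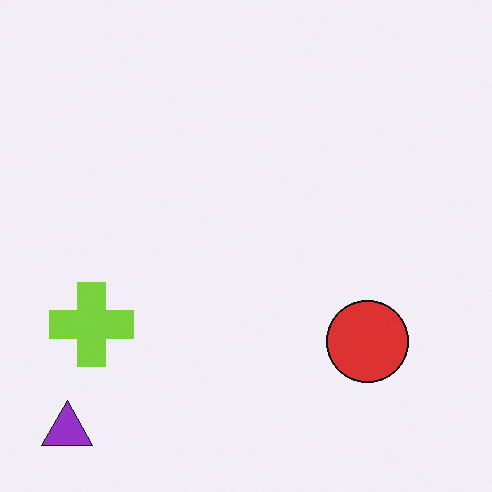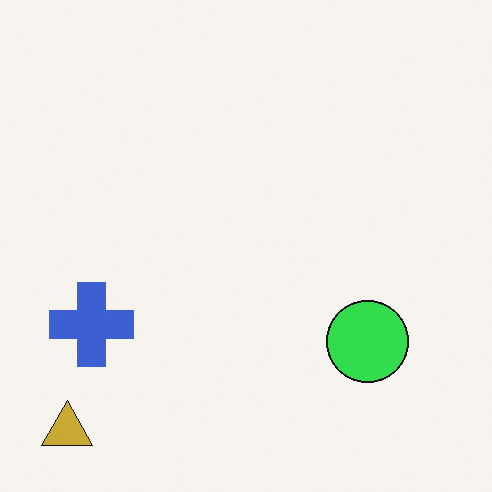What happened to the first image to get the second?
Hue-shifted by a moderate amount.

Every shape's color has rotated by the same amount around the hue wheel — a uniform hue shift.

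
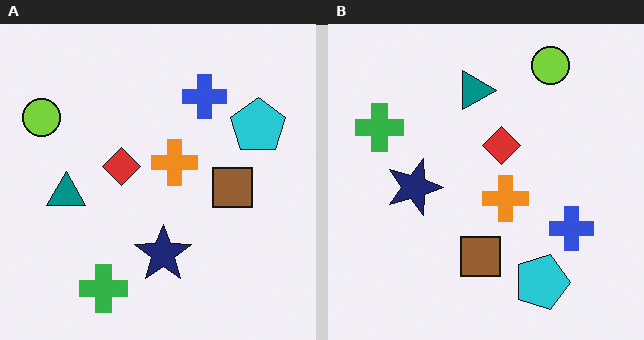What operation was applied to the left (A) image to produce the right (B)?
The image was rotated 90° clockwise.

The lime circle sits in the top-left of the left (A) image and the top-right of the right (B) — consistent with a whole-image 90° clockwise rotation.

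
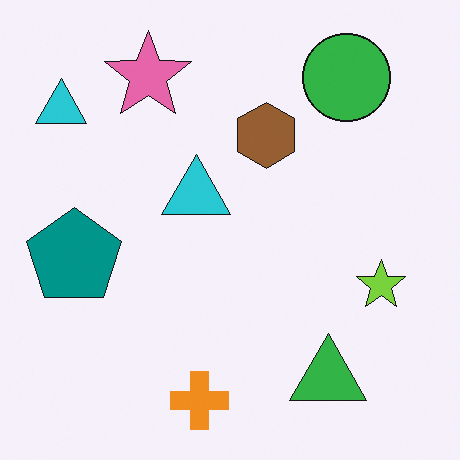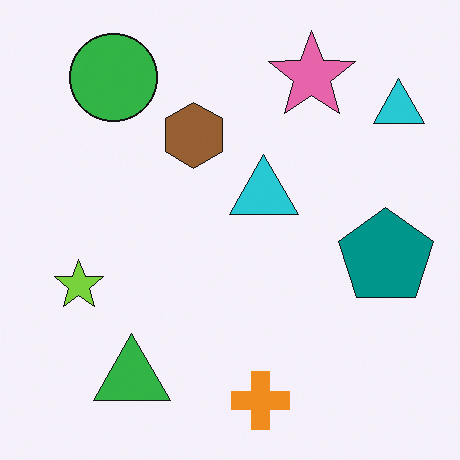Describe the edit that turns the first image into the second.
The transformation is: flipped horizontally (left ↔ right).

The teal pentagon is in the left of the first image and the right of the second — shapes on opposite sides of the vertical midline have swapped in a mirror flip.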